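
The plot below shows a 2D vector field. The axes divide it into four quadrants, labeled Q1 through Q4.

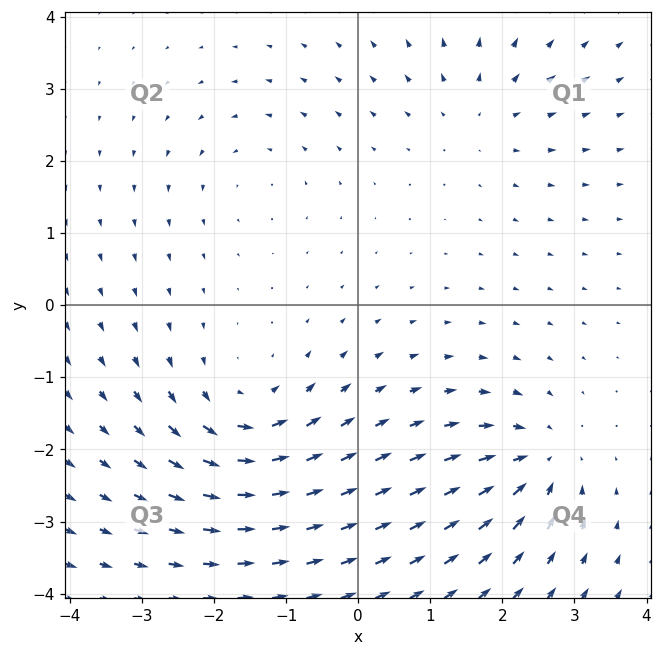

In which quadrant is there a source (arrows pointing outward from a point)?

The source sits at approximately (1.7, 2.6), which lies in quadrant Q1. The divergence there is about +3, positive as expected for a source.

Q1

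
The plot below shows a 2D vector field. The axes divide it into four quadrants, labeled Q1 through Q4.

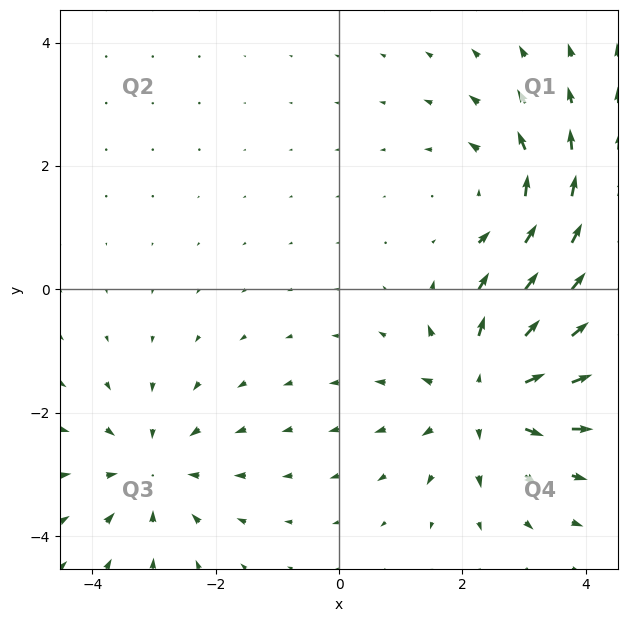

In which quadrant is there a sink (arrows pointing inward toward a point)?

The sink sits at approximately (-3.0, -2.9), which lies in quadrant Q3. The divergence there is about -3, negative as expected for a sink.

Q3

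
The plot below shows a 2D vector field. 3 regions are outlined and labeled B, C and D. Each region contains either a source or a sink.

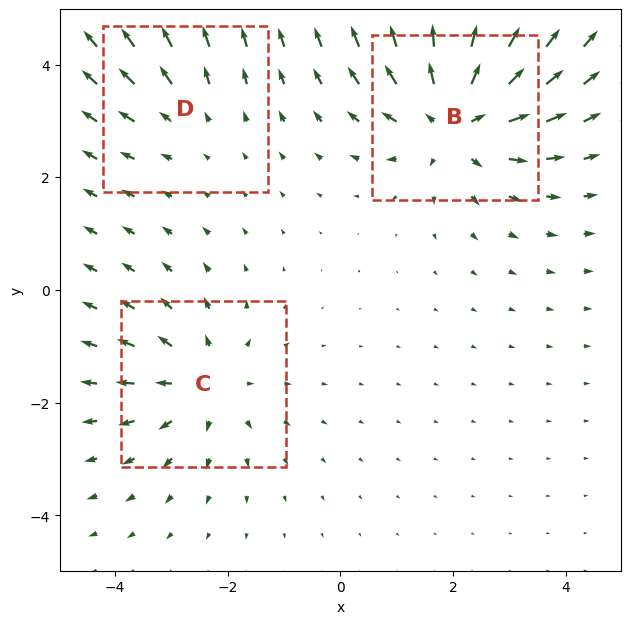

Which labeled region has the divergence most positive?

B

Divergence at each region's feature centre — B: about +5, C: about +3, D: about +2. Region B is most positive.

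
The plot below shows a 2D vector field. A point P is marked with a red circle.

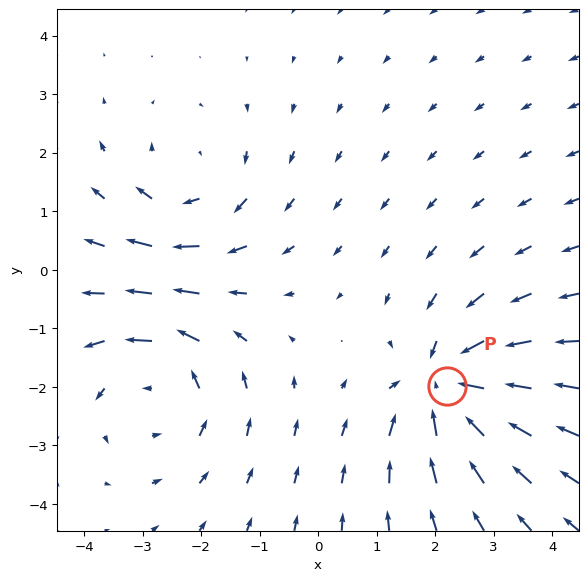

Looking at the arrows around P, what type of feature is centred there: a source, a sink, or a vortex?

sink

At P (2.2, -2.0) the arrows converge inward. Divergence about -6, curl ≈0 — negative divergence with near-zero curl is a sink.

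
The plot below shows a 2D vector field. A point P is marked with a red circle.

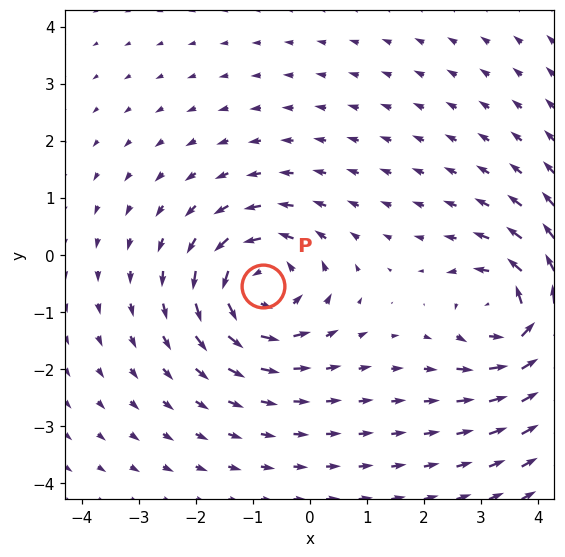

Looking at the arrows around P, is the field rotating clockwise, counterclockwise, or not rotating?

Near P at (-0.8, -0.5) the arrows circulate counterclockwise. The curl (z-component) there is about +5; positive curl means counterclockwise rotation.

counterclockwise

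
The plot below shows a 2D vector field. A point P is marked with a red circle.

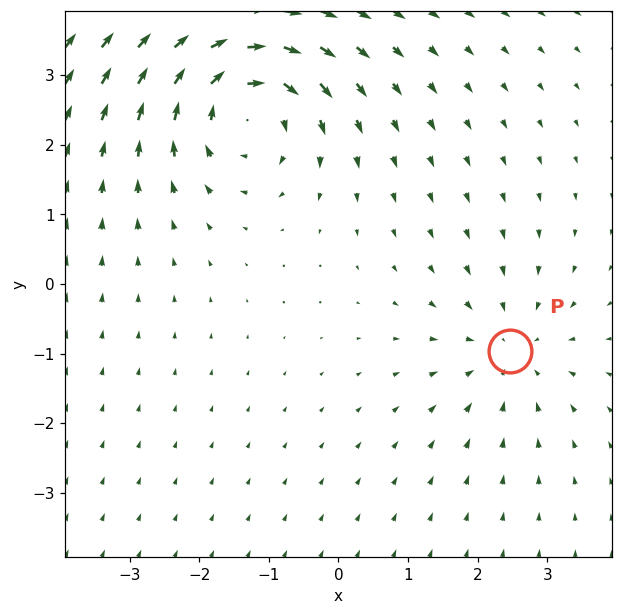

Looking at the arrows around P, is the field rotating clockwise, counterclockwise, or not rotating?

Near P at (2.5, -1.0) the arrows show no circulation. The curl there is ≈0.

not rotating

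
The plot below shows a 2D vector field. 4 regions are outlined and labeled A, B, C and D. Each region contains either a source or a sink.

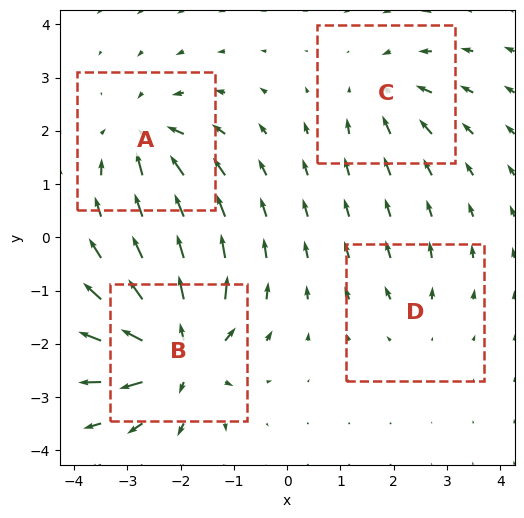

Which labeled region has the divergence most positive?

B

Divergence at each region's feature centre — A: about -6, B: about +9, C: about -4, D: about +2. Region B is most positive.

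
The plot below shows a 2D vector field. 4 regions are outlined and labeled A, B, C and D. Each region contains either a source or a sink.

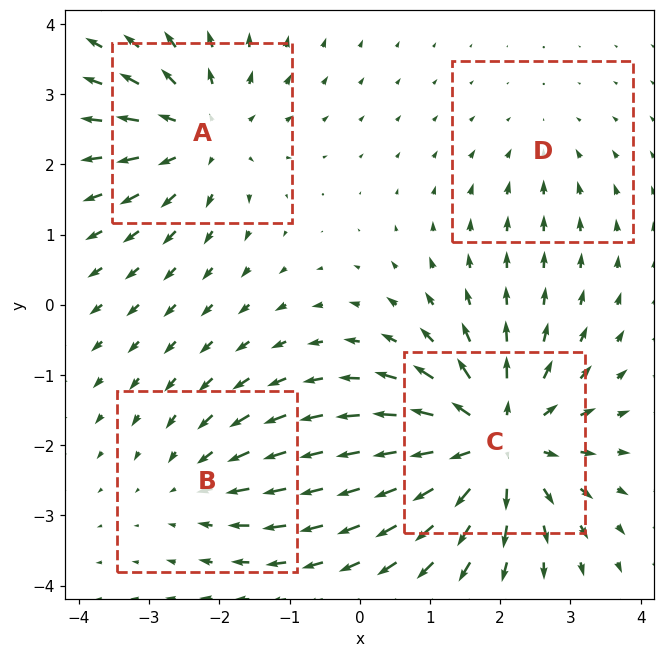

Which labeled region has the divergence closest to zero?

D

Divergence at each region's feature centre — A: about +5, B: about -3, C: about +7, D: about -2. Region D is closest to zero.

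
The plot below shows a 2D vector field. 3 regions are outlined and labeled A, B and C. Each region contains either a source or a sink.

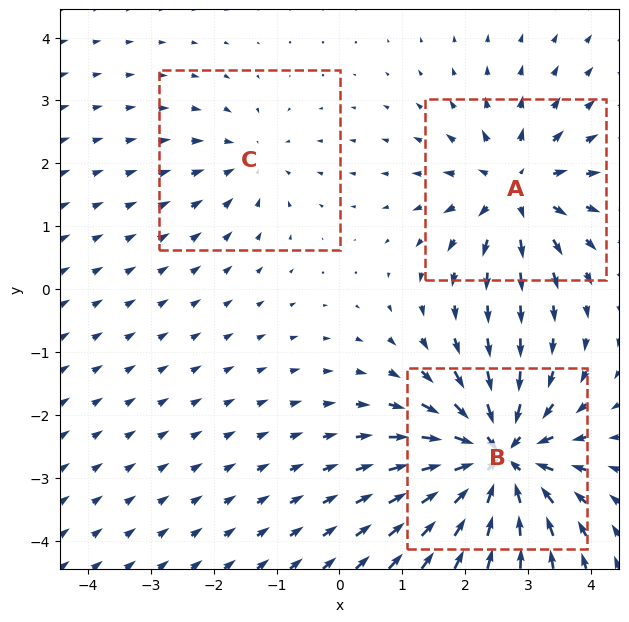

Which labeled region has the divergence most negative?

Divergence at each region's feature centre — A: about +4, B: about -6, C: about -2. Region B is most negative.

B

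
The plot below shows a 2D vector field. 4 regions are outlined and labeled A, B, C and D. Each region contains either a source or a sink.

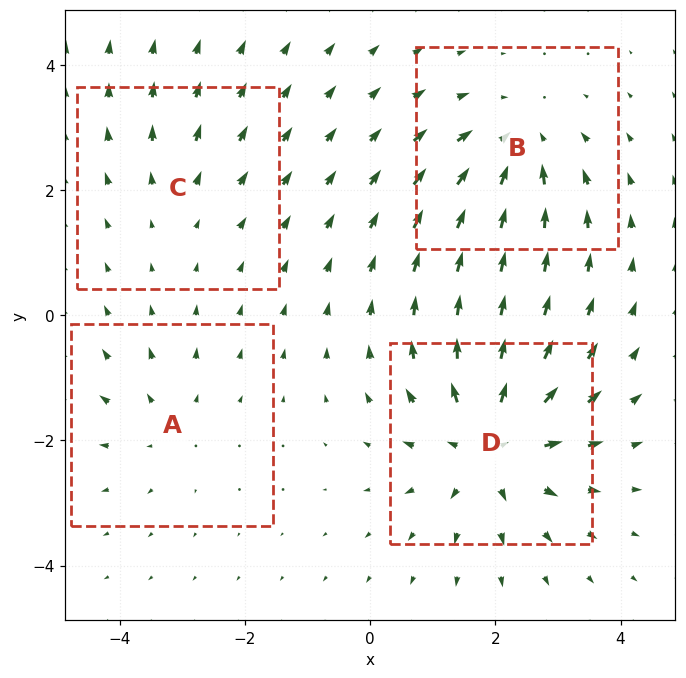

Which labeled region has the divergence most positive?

Divergence at each region's feature centre — A: about +3, B: about -5, C: about +2, D: about +7. Region D is most positive.

D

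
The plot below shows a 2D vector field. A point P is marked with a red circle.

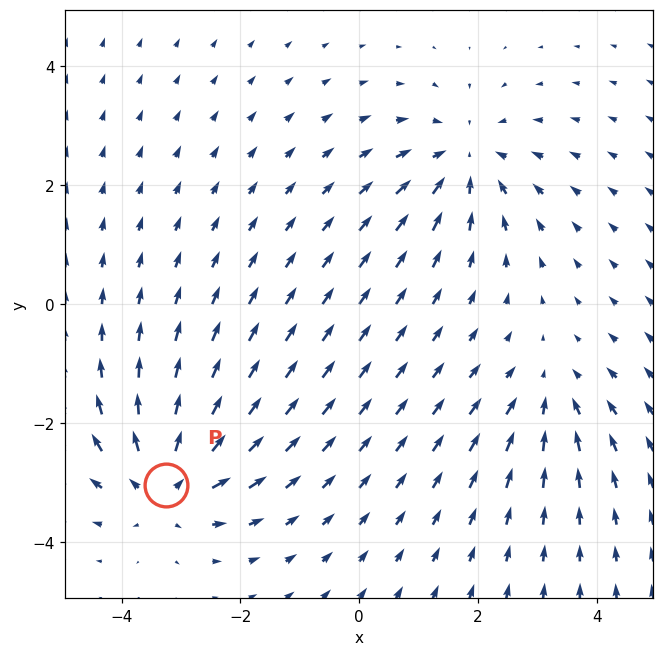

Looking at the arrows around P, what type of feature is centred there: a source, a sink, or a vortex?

At P (-3.3, -3.0) the arrows spread outward. Divergence about +6, curl ≈0 — positive divergence with near-zero curl is a source.

source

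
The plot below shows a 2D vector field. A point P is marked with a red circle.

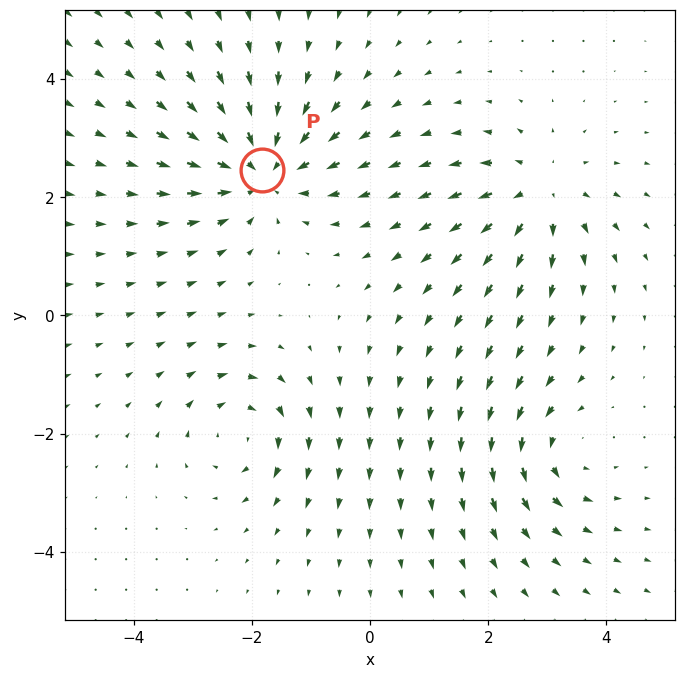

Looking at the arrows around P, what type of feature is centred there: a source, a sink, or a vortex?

sink

At P (-1.8, 2.5) the arrows converge inward. Divergence about -4, curl ≈0 — negative divergence with near-zero curl is a sink.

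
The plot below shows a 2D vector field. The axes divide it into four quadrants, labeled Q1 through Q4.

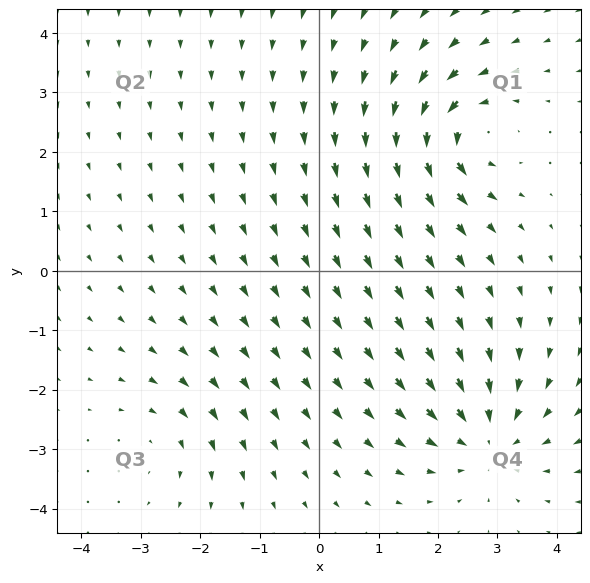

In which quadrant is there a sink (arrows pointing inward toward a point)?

Q4

The sink sits at approximately (2.8, -2.8), which lies in quadrant Q4. The divergence there is about -5, negative as expected for a sink.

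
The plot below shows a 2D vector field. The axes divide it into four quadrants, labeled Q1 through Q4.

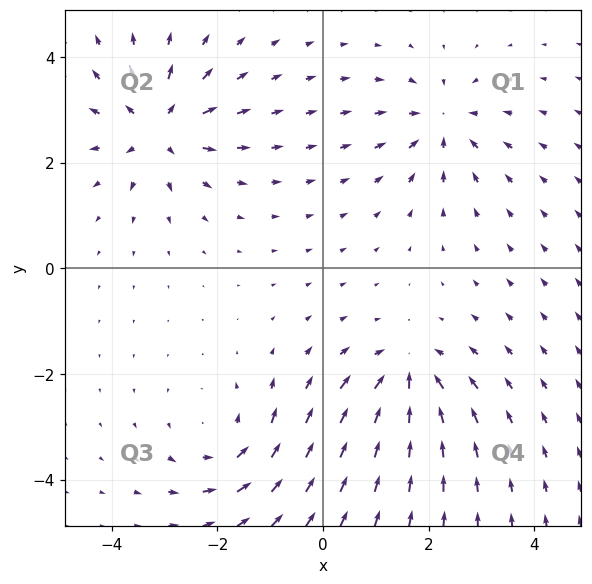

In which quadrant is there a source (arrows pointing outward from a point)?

Q2

The source sits at approximately (-3.1, 2.7), which lies in quadrant Q2. The divergence there is about +6, positive as expected for a source.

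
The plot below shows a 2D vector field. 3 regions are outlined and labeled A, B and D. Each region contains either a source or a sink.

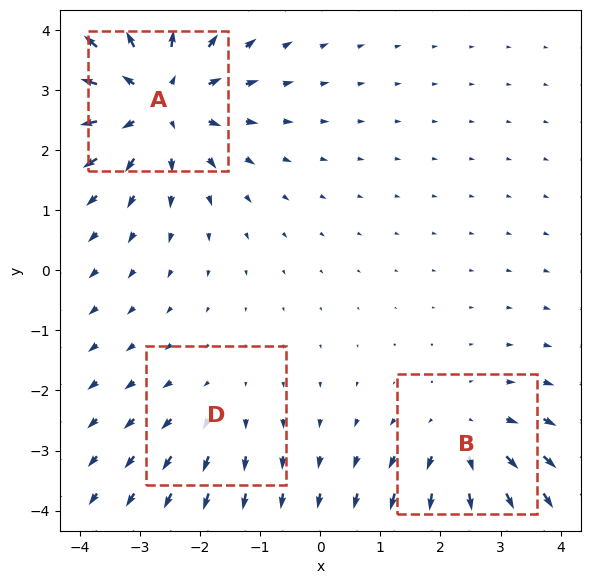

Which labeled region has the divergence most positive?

Divergence at each region's feature centre — A: about +4, B: about +3, D: about +2. Region A is most positive.

A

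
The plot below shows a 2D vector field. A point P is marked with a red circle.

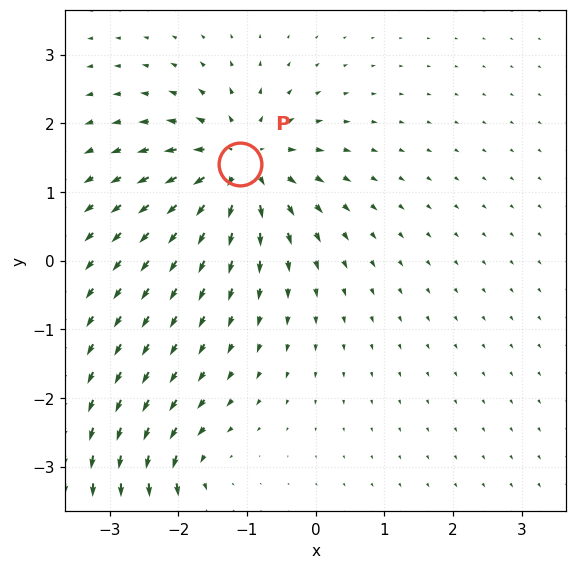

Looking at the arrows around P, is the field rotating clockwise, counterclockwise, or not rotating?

Near P at (-1.1, 1.4) the arrows show no circulation. The curl there is ≈0.

not rotating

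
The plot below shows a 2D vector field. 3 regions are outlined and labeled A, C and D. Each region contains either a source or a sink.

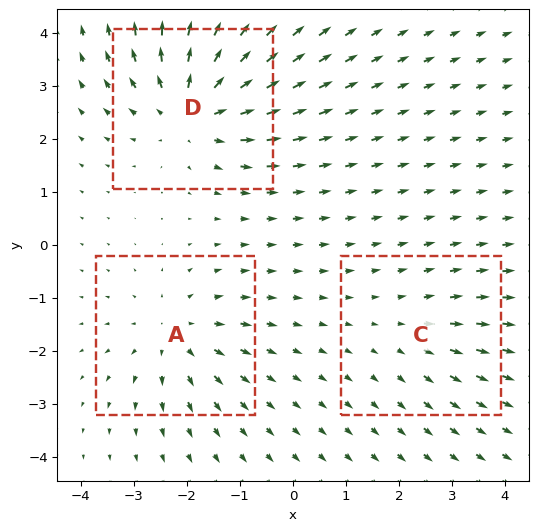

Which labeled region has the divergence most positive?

D

Divergence at each region's feature centre — A: about +3, C: about +2, D: about +5. Region D is most positive.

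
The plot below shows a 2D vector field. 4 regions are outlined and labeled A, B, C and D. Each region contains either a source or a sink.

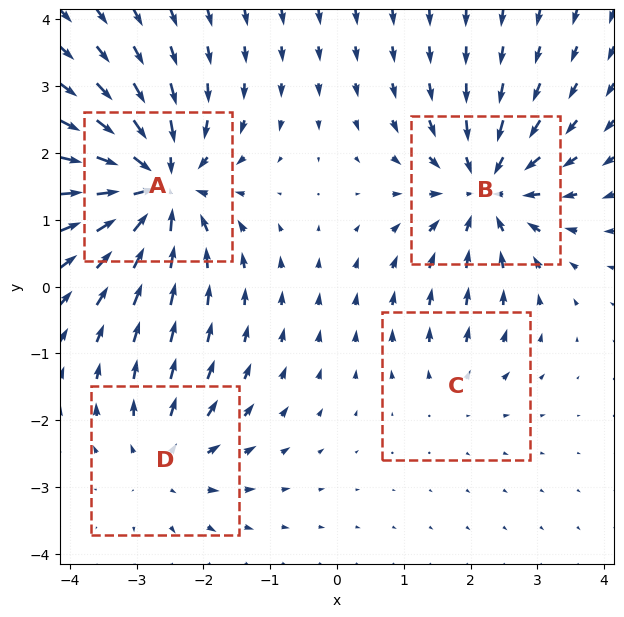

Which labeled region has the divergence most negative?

Divergence at each region's feature centre — A: about -7, B: about -6, C: about +2, D: about +4. Region A is most negative.

A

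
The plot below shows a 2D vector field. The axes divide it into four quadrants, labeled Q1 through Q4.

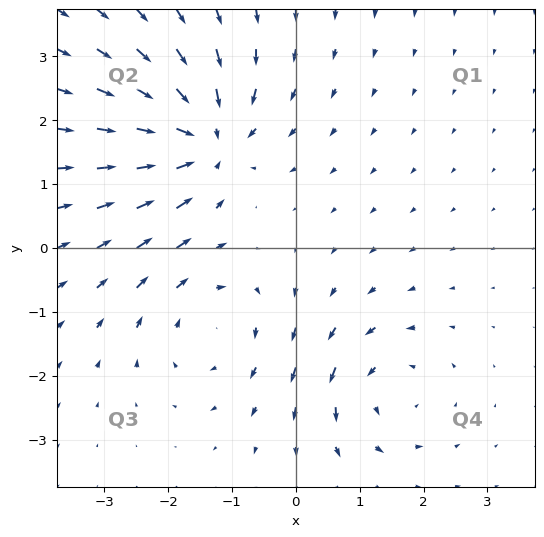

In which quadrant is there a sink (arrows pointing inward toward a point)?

The sink sits at approximately (-1.4, 1.7), which lies in quadrant Q2. The divergence there is about -5, negative as expected for a sink.

Q2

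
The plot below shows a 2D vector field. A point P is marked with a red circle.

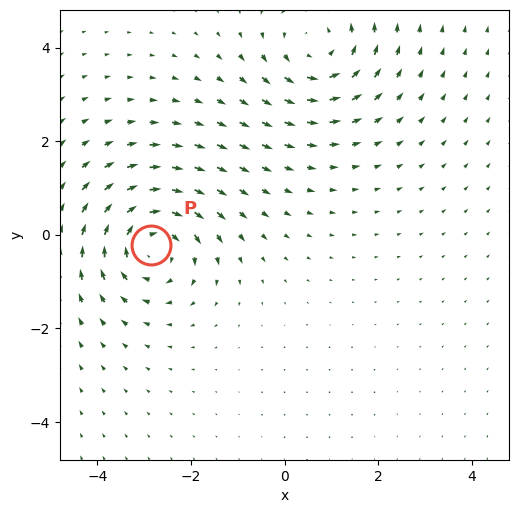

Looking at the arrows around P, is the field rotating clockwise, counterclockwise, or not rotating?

clockwise

Near P at (-2.8, -0.2) the arrows circulate clockwise. The curl (z-component) there is about -5; negative curl means clockwise rotation.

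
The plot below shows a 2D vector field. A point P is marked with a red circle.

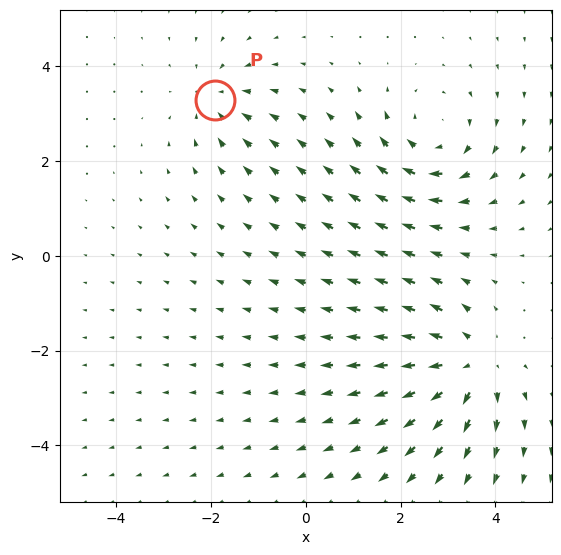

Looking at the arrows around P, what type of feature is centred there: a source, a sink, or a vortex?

sink

At P (-1.9, 3.3) the arrows converge inward. Divergence about -3, curl ≈0 — negative divergence with near-zero curl is a sink.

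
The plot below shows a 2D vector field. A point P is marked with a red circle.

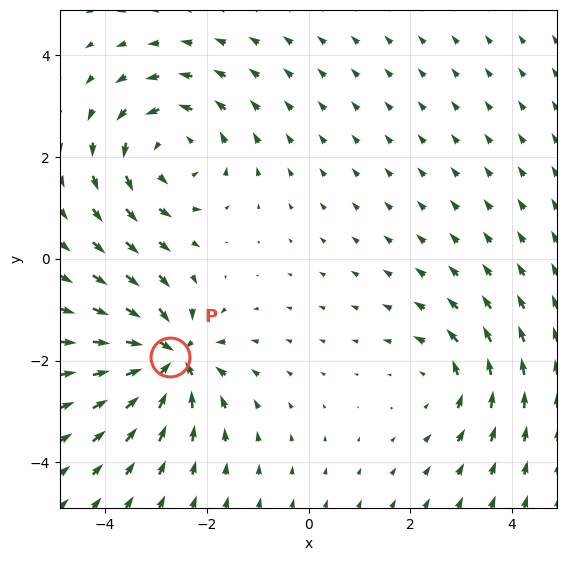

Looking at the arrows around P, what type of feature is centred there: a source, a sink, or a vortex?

At P (-2.7, -1.9) the arrows converge inward. Divergence about -7, curl ≈0 — negative divergence with near-zero curl is a sink.

sink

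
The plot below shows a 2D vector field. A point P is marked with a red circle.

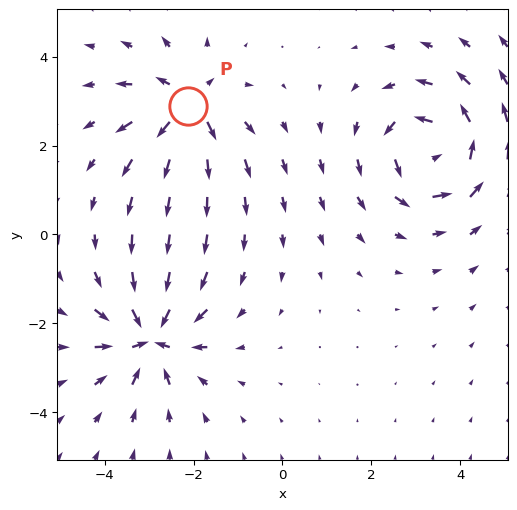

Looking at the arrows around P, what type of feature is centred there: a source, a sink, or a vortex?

At P (-2.1, 2.9) the arrows spread outward. Divergence about +5, curl ≈0 — positive divergence with near-zero curl is a source.

source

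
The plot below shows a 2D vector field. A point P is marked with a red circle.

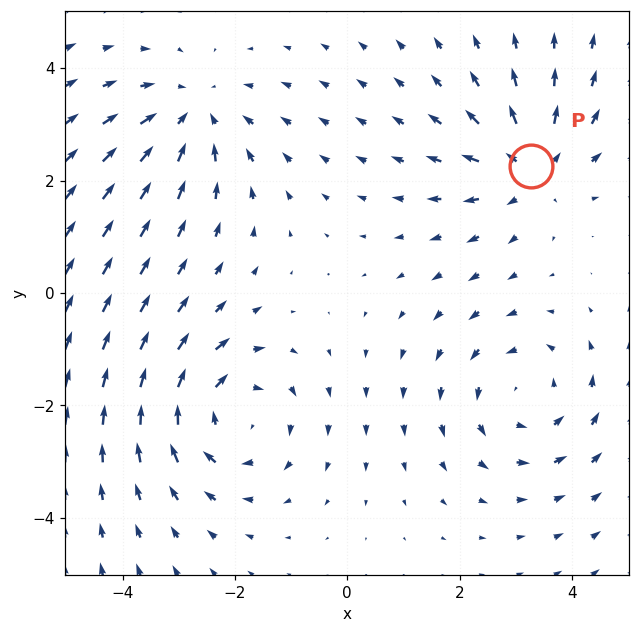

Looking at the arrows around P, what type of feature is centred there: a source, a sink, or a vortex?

At P (3.3, 2.3) the arrows spread outward. Divergence about +4, curl ≈0 — positive divergence with near-zero curl is a source.

source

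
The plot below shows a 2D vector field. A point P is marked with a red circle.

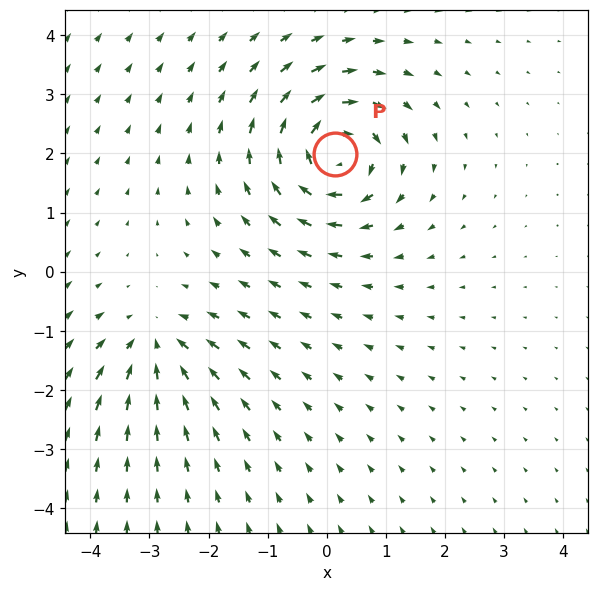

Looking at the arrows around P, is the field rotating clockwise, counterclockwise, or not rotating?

clockwise

Near P at (0.1, 2.0) the arrows circulate clockwise. The curl (z-component) there is about -6; negative curl means clockwise rotation.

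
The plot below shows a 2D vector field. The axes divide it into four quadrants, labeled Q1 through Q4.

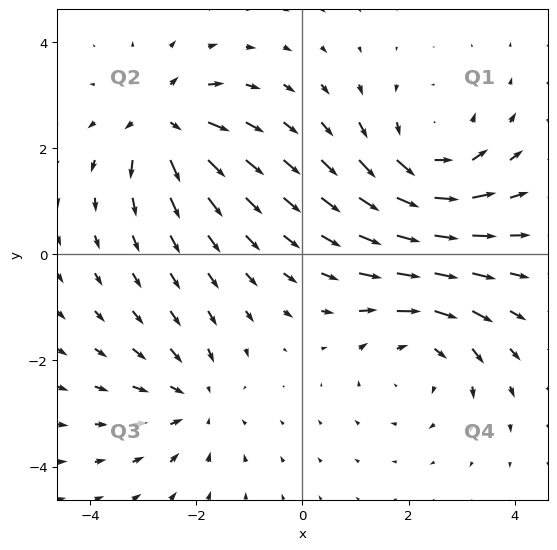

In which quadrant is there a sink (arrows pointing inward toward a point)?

Q3

The sink sits at approximately (-2.0, -2.8), which lies in quadrant Q3. The divergence there is about -3, negative as expected for a sink.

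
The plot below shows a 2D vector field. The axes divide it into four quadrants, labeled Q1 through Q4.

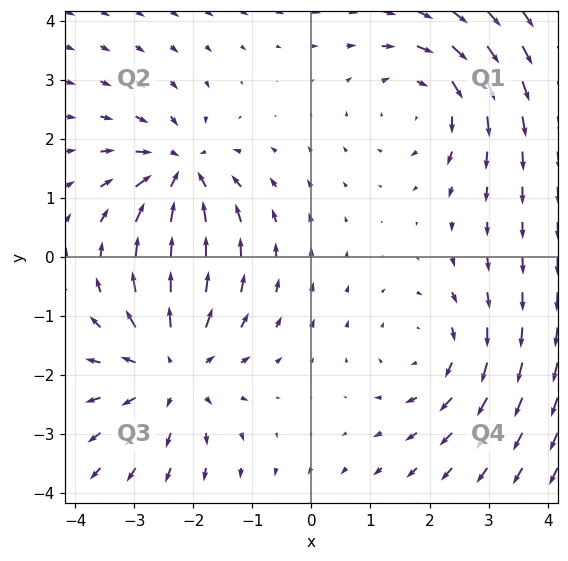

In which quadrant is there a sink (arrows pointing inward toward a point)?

The sink sits at approximately (-2.2, 1.4), which lies in quadrant Q2. The divergence there is about -4, negative as expected for a sink.

Q2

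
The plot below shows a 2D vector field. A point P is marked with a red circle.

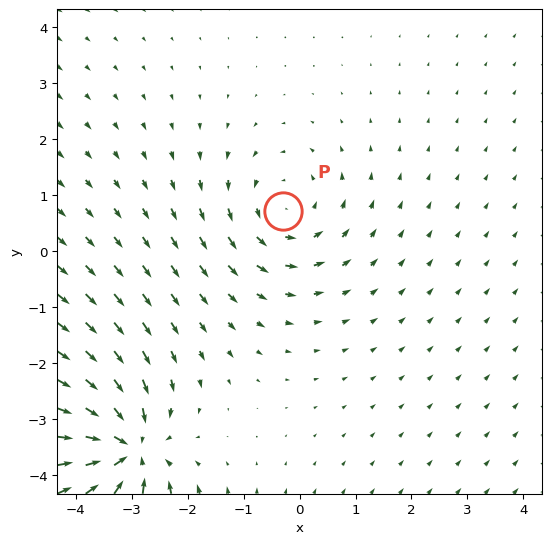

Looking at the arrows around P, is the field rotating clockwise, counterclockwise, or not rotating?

Near P at (-0.3, 0.7) the arrows circulate counterclockwise. The curl (z-component) there is about +2; positive curl means counterclockwise rotation.

counterclockwise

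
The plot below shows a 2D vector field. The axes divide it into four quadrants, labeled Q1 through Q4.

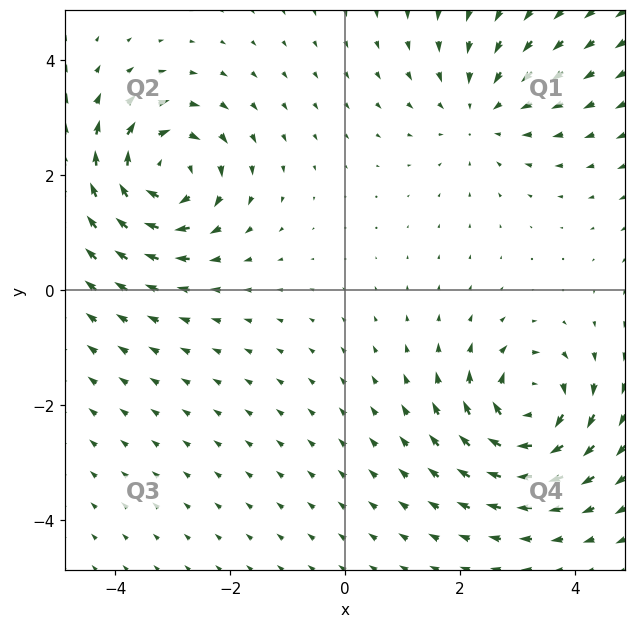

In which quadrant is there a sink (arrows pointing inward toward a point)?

Q1

The sink sits at approximately (2.4, 3.1), which lies in quadrant Q1. The divergence there is about -2, negative as expected for a sink.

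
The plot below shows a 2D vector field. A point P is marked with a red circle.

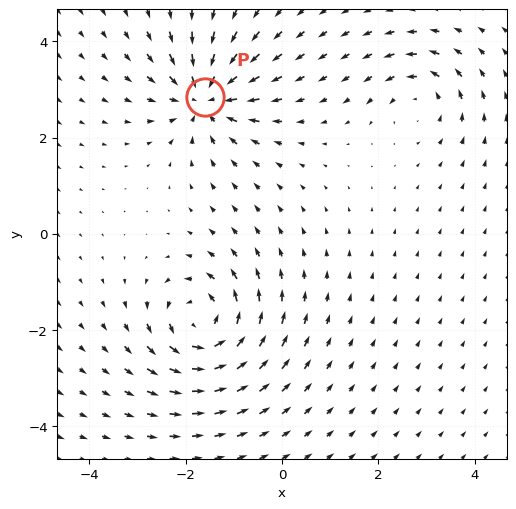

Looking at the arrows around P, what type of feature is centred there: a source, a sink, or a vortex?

At P (-1.6, 2.8) the arrows converge inward. Divergence about -6, curl ≈0 — negative divergence with near-zero curl is a sink.

sink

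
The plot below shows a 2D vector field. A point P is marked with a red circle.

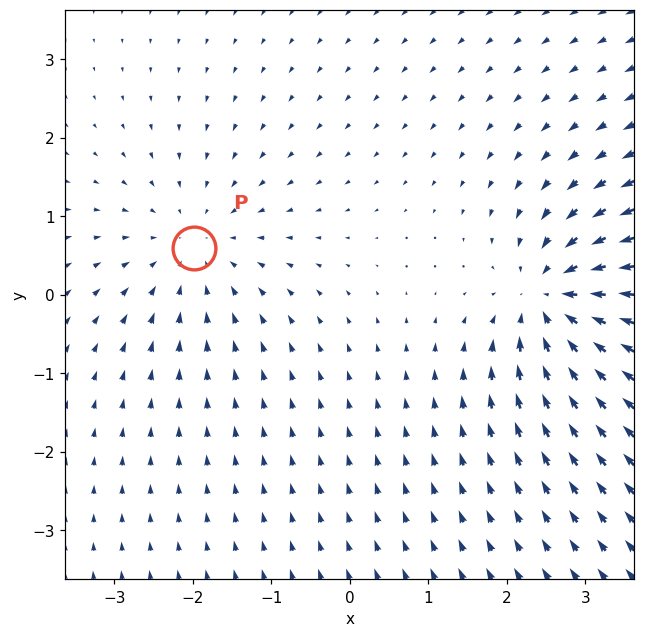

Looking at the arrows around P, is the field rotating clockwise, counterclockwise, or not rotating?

not rotating

Near P at (-2.0, 0.6) the arrows show no circulation. The curl there is ≈0.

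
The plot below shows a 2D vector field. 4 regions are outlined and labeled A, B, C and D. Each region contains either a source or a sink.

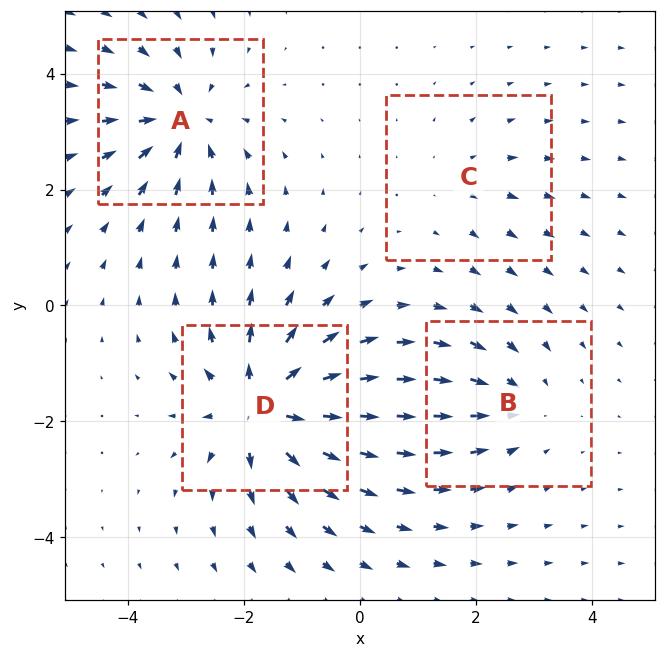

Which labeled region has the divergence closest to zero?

C

Divergence at each region's feature centre — A: about -6, B: about -4, C: about +2, D: about +7. Region C is closest to zero.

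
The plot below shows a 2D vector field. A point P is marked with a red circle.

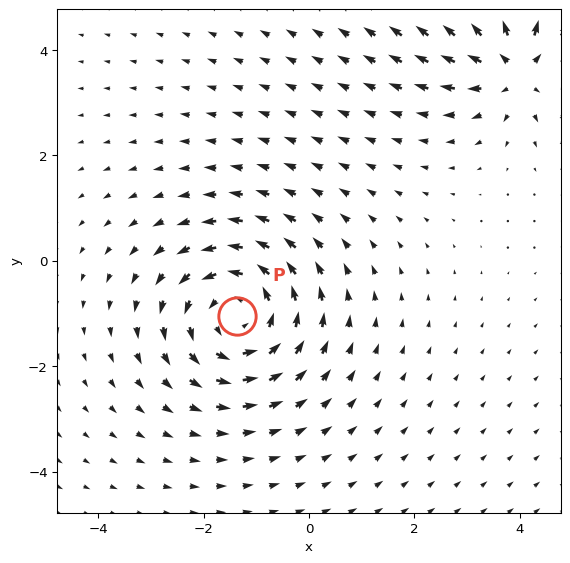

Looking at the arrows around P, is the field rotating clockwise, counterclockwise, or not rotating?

Near P at (-1.4, -1.0) the arrows circulate counterclockwise. The curl (z-component) there is about +4; positive curl means counterclockwise rotation.

counterclockwise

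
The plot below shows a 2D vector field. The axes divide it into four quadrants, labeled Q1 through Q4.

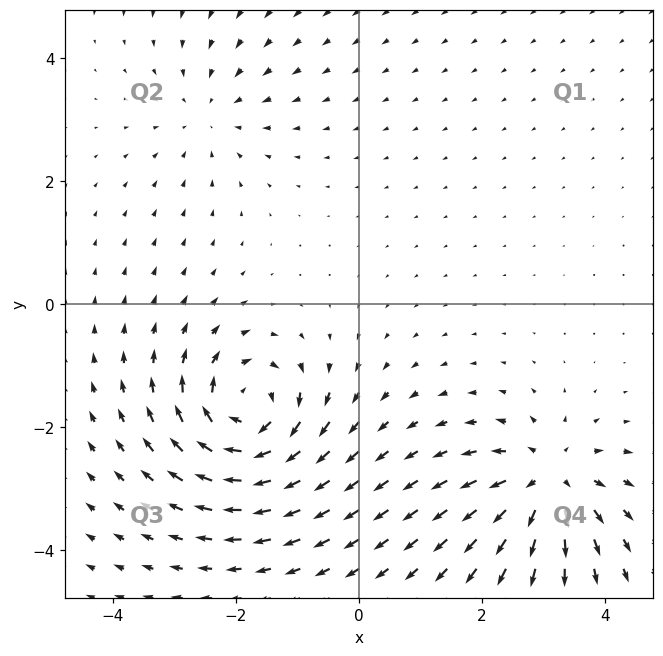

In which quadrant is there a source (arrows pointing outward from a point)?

The source sits at approximately (3.1, -2.9), which lies in quadrant Q4. The divergence there is about +5, positive as expected for a source.

Q4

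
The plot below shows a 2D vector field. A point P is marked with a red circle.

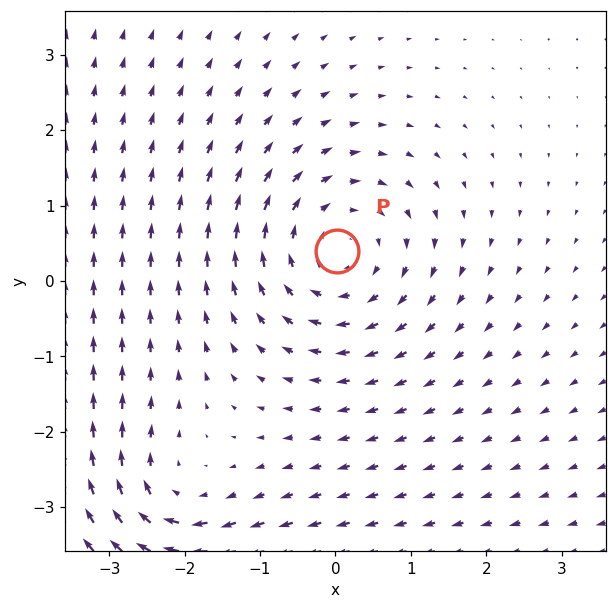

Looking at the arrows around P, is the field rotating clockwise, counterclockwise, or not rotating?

Near P at (0.0, 0.4) the arrows circulate clockwise. The curl (z-component) there is about -4; negative curl means clockwise rotation.

clockwise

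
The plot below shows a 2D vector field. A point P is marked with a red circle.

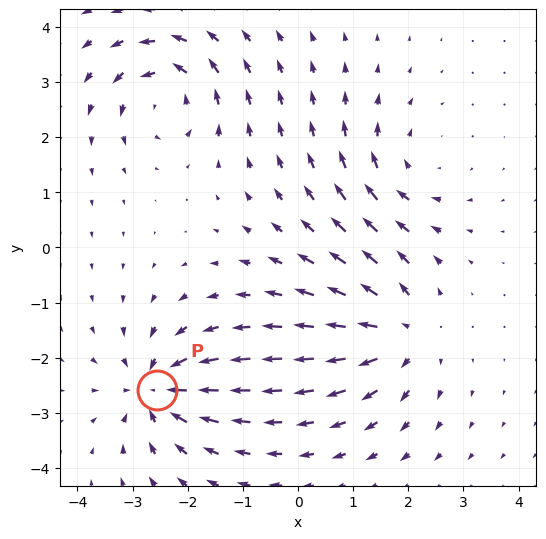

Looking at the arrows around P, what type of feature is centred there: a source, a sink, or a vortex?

At P (-2.6, -2.6) the arrows converge inward. Divergence about -5, curl ≈0 — negative divergence with near-zero curl is a sink.

sink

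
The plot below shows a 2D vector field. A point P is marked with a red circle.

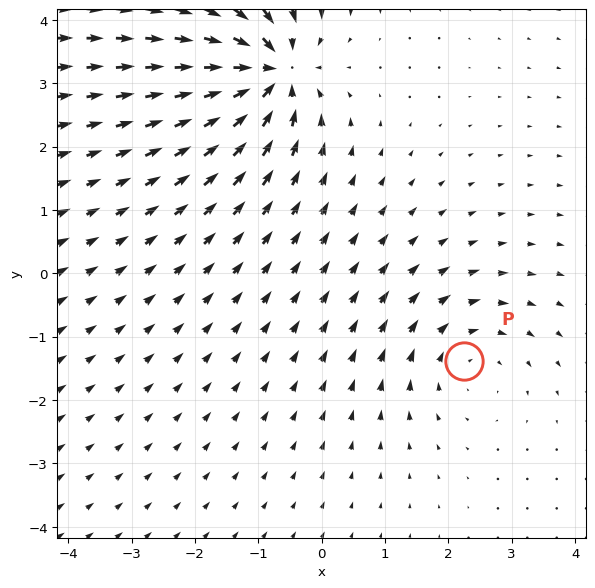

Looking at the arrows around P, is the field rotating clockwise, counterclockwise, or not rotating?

clockwise

Near P at (2.3, -1.4) the arrows circulate clockwise. The curl (z-component) there is about -3; negative curl means clockwise rotation.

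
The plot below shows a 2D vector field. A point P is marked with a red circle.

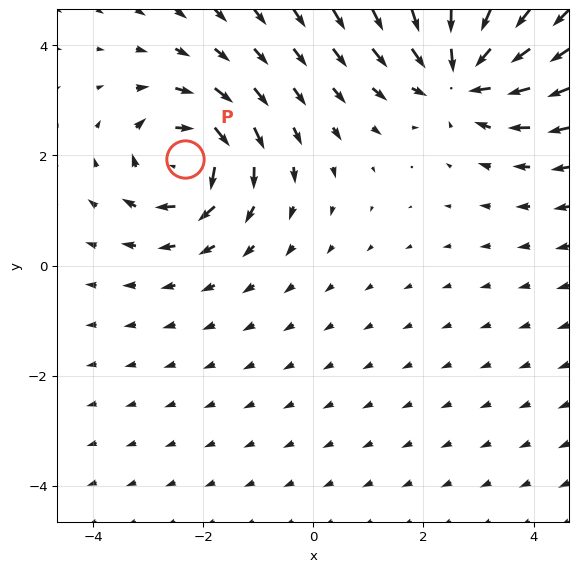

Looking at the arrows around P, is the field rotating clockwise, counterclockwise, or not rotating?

Near P at (-2.3, 1.9) the arrows circulate clockwise. The curl (z-component) there is about -4; negative curl means clockwise rotation.

clockwise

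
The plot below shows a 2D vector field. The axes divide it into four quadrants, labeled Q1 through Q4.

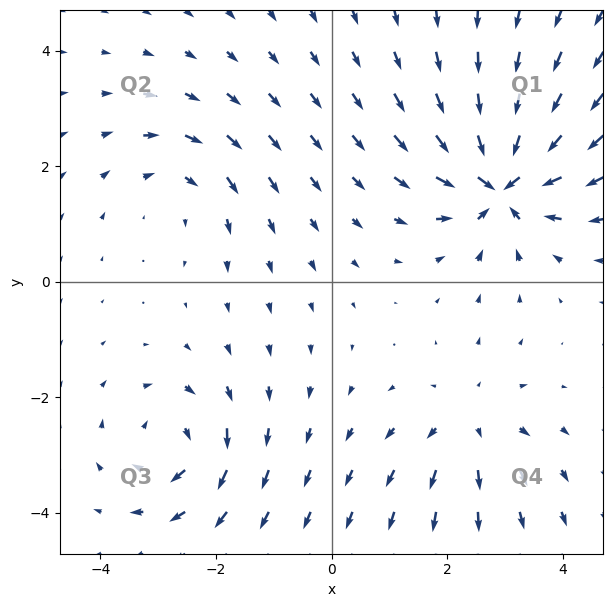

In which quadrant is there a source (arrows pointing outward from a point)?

The source sits at approximately (2.4, -2.4), which lies in quadrant Q4. The divergence there is about +3, positive as expected for a source.

Q4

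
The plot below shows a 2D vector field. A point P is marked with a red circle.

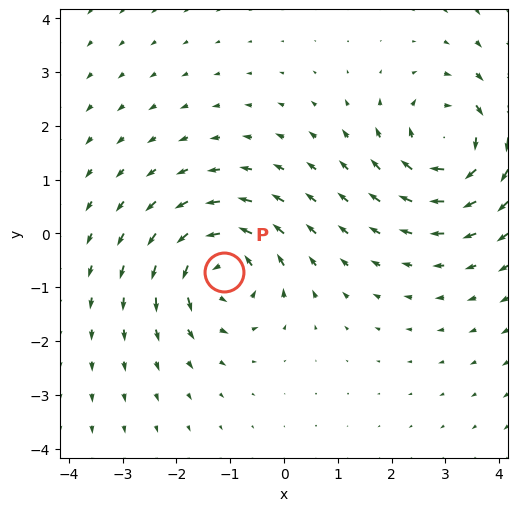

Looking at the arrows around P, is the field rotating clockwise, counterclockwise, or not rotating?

counterclockwise

Near P at (-1.1, -0.7) the arrows circulate counterclockwise. The curl (z-component) there is about +4; positive curl means counterclockwise rotation.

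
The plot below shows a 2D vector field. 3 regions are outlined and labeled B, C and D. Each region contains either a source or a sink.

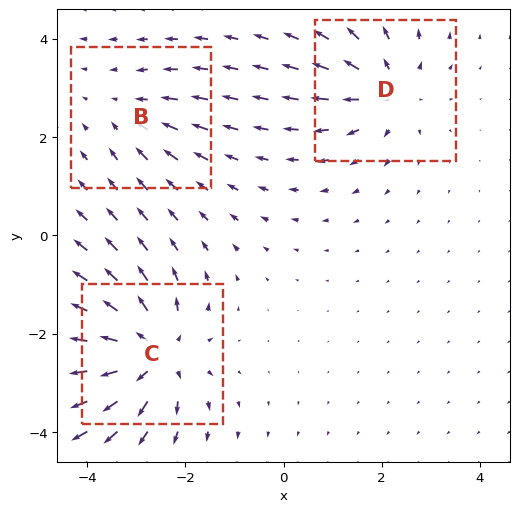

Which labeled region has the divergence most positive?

C

Divergence at each region's feature centre — B: about -2, C: about +5, D: about +4. Region C is most positive.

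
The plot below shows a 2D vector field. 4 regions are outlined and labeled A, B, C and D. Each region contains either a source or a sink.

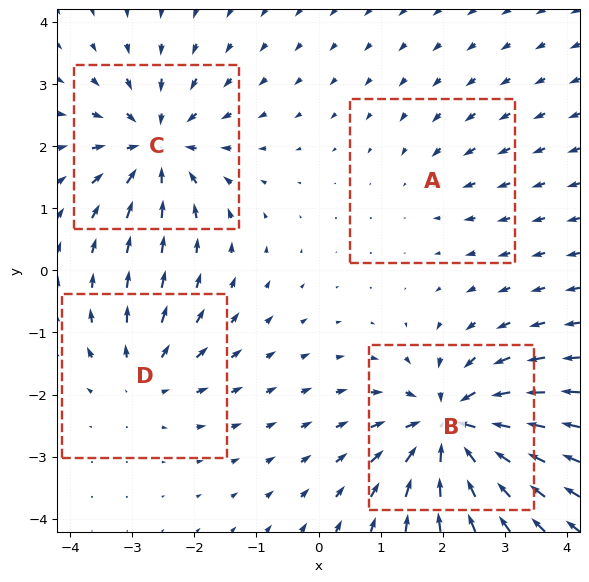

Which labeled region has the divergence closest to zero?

A

Divergence at each region's feature centre — A: about -2, B: about -8, C: about -6, D: about +4. Region A is closest to zero.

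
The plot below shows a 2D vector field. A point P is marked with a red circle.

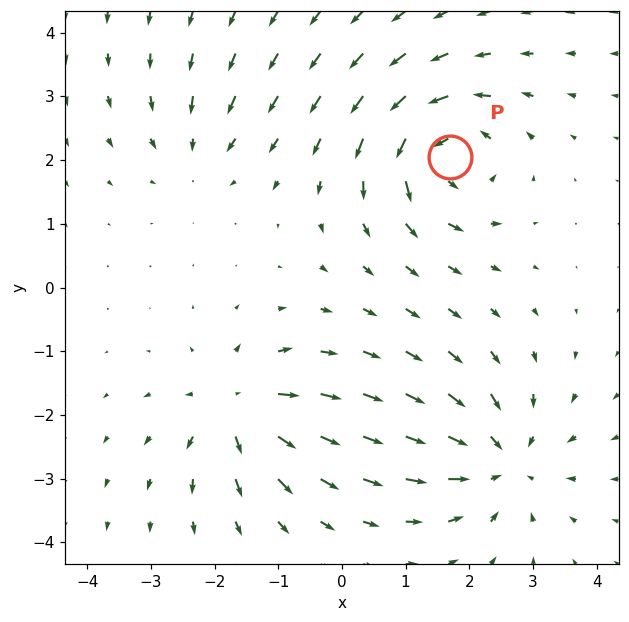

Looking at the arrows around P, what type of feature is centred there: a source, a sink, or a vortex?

At P (1.7, 2.0) the arrows circulate counterclockwise. Divergence ≈0, curl about +6 — near-zero divergence with nonzero curl is a vortex.

vortex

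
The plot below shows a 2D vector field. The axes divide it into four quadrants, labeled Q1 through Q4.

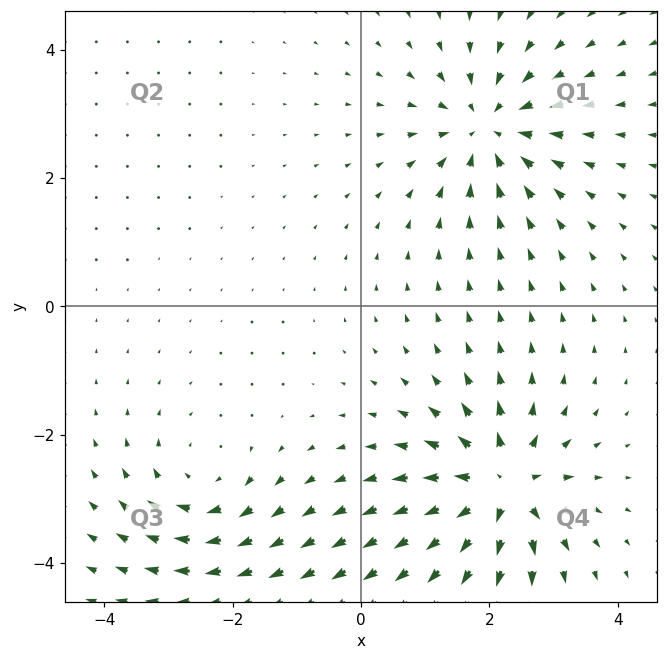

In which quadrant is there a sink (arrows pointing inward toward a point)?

Q1

The sink sits at approximately (2.0, 2.8), which lies in quadrant Q1. The divergence there is about -5, negative as expected for a sink.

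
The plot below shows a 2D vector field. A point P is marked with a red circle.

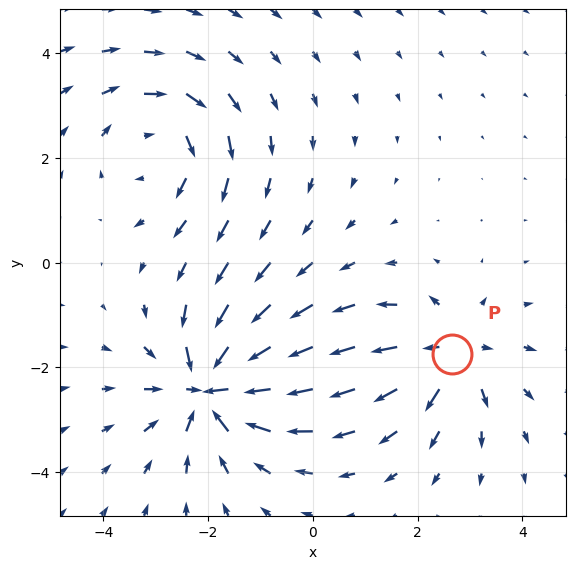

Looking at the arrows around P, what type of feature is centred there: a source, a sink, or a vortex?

At P (2.7, -1.7) the arrows spread outward. Divergence about +3, curl ≈0 — positive divergence with near-zero curl is a source.

source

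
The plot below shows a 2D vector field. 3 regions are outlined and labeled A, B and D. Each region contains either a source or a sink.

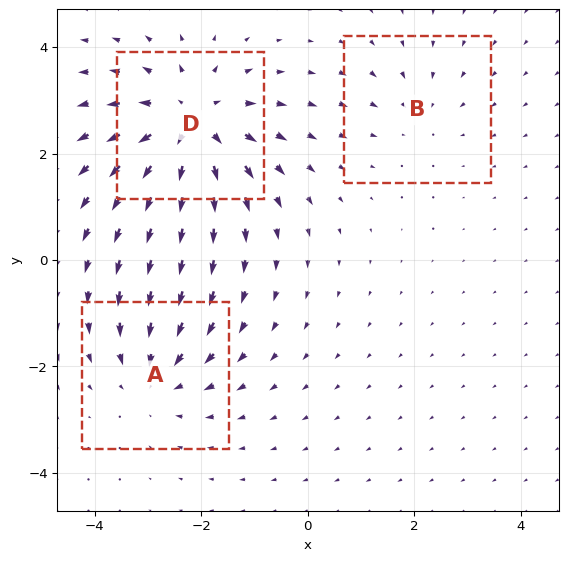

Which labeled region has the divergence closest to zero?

B

Divergence at each region's feature centre — A: about -3, B: about -2, D: about +4. Region B is closest to zero.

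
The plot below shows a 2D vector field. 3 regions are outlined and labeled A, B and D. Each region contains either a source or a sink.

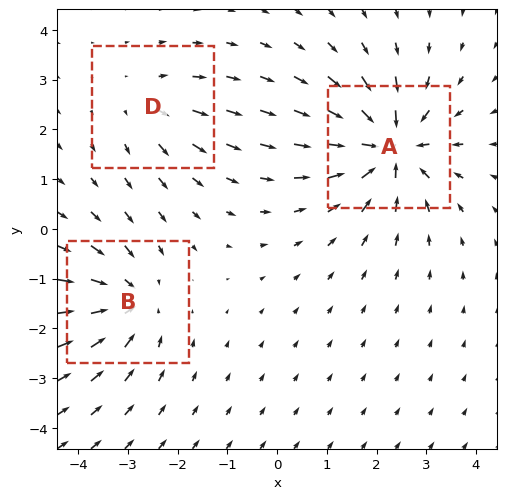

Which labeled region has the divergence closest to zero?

Divergence at each region's feature centre — A: about -6, B: about -4, D: about +2. Region D is closest to zero.

D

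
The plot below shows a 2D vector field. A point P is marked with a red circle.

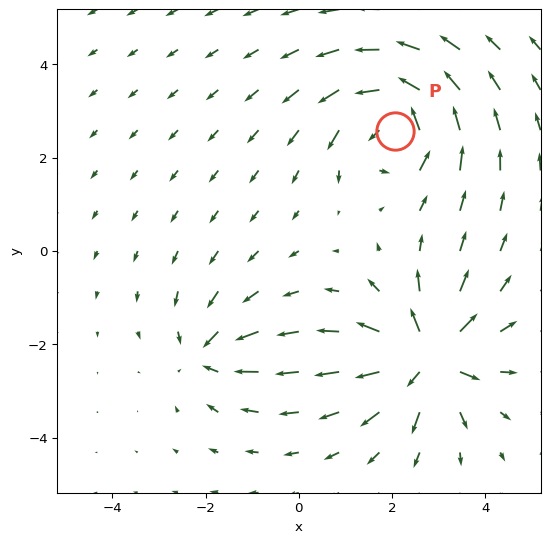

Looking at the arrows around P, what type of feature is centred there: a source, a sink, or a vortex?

vortex

At P (2.1, 2.6) the arrows circulate counterclockwise. Divergence ≈0, curl about +6 — near-zero divergence with nonzero curl is a vortex.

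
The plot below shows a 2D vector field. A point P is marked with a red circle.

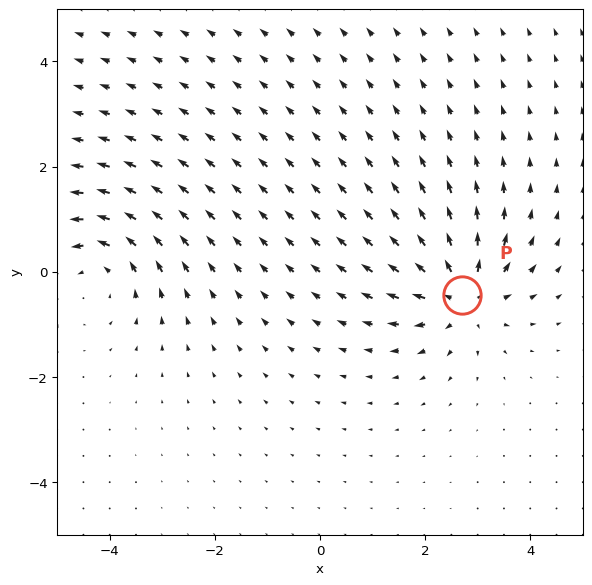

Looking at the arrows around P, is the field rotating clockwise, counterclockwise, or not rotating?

Near P at (2.7, -0.4) the arrows show no circulation. The curl there is ≈0.

not rotating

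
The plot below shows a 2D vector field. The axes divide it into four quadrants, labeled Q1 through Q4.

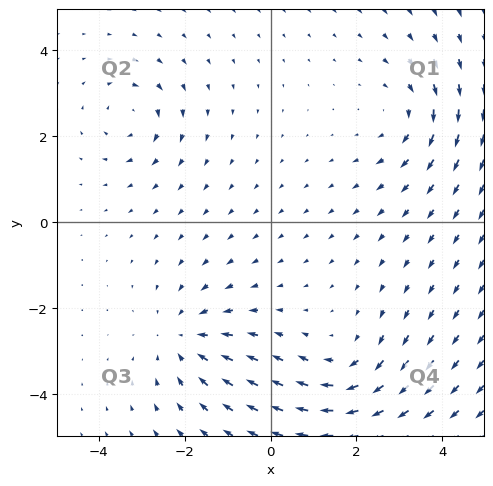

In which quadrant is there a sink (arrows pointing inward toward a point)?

The sink sits at approximately (-2.0, -2.7), which lies in quadrant Q3. The divergence there is about -3, negative as expected for a sink.

Q3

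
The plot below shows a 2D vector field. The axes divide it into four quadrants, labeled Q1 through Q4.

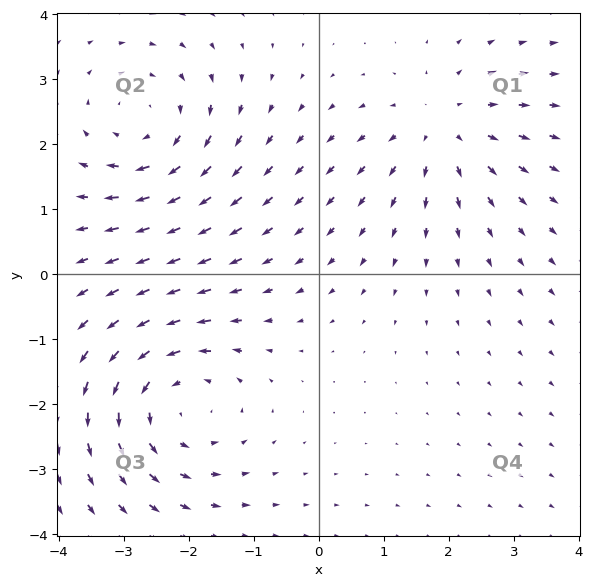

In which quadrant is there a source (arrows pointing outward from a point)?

Q1

The source sits at approximately (1.9, 2.2), which lies in quadrant Q1. The divergence there is about +3, positive as expected for a source.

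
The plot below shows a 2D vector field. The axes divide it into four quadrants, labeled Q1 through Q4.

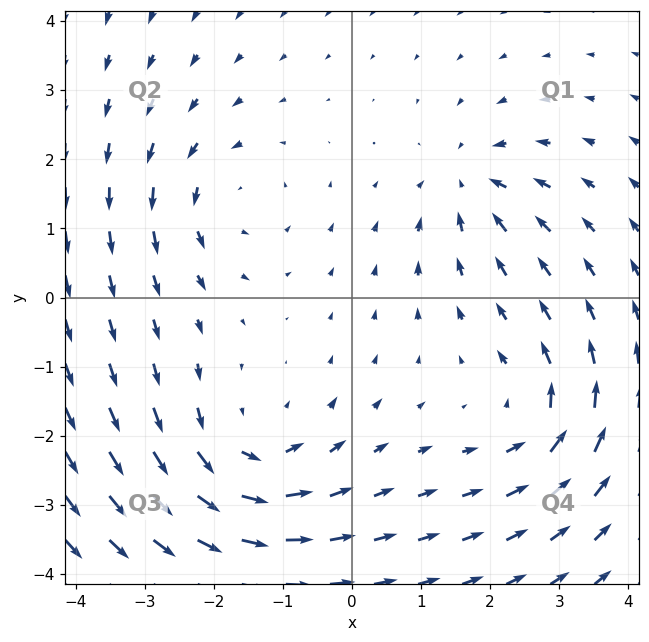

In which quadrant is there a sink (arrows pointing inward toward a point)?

Q1

The sink sits at approximately (1.7, 1.6), which lies in quadrant Q1. The divergence there is about -4, negative as expected for a sink.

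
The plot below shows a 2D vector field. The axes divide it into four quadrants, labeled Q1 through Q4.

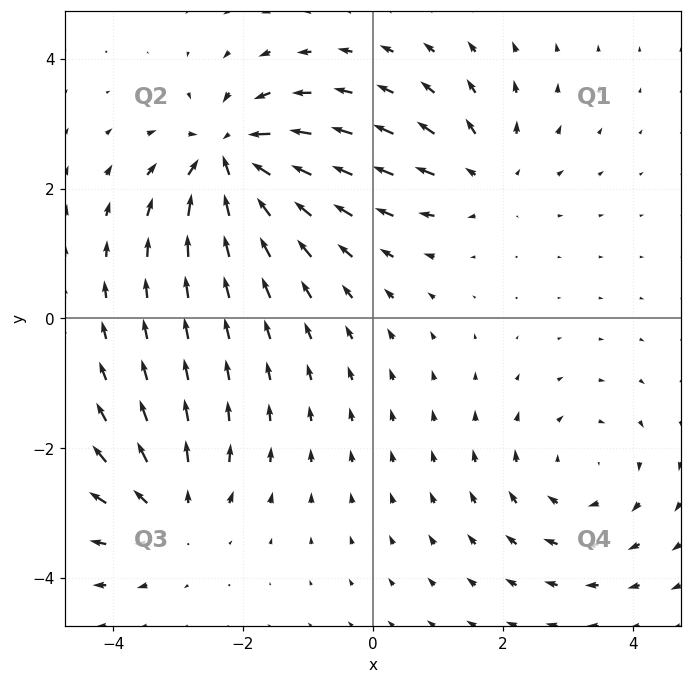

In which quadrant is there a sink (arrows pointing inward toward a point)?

Q2

The sink sits at approximately (-2.2, 2.5), which lies in quadrant Q2. The divergence there is about -6, negative as expected for a sink.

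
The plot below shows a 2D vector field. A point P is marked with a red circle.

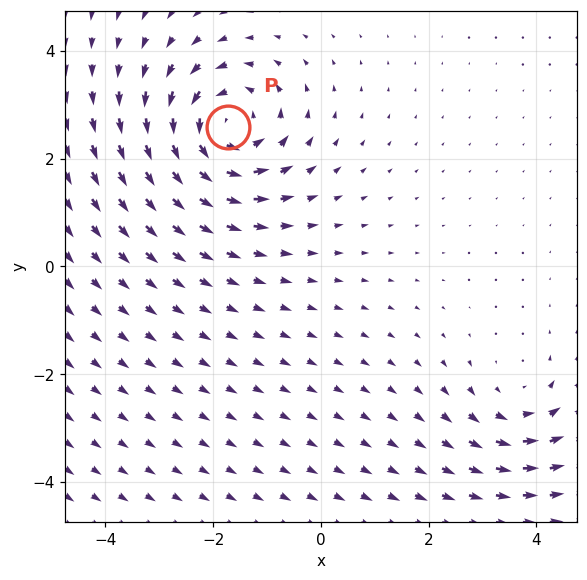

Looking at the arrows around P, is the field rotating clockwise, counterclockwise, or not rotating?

counterclockwise

Near P at (-1.7, 2.6) the arrows circulate counterclockwise. The curl (z-component) there is about +5; positive curl means counterclockwise rotation.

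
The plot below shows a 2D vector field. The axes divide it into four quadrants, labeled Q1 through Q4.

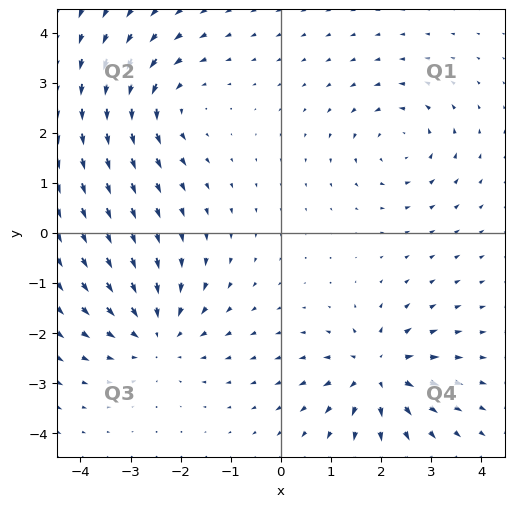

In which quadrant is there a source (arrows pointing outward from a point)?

Q4

The source sits at approximately (1.9, -2.8), which lies in quadrant Q4. The divergence there is about +5, positive as expected for a source.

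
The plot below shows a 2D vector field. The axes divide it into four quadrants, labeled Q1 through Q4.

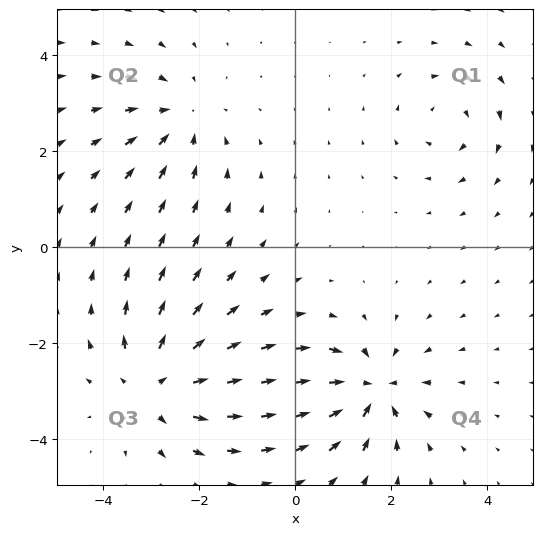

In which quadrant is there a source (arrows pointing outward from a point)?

The source sits at approximately (-2.9, -2.9), which lies in quadrant Q3. The divergence there is about +5, positive as expected for a source.

Q3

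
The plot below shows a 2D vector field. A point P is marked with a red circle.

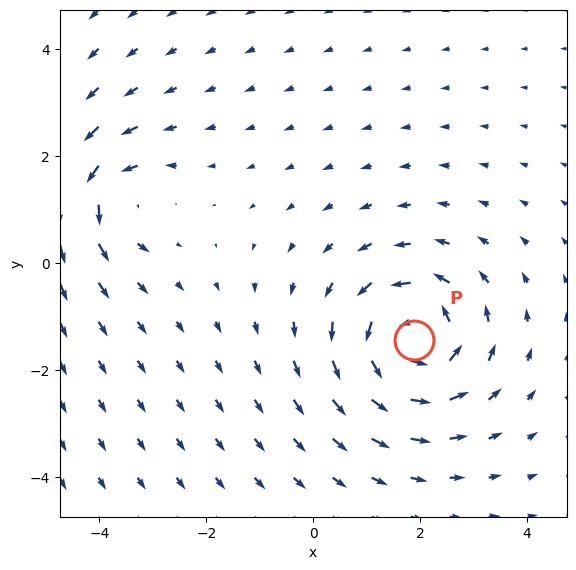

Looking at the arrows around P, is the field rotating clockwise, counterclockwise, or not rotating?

counterclockwise

Near P at (1.9, -1.4) the arrows circulate counterclockwise. The curl (z-component) there is about +5; positive curl means counterclockwise rotation.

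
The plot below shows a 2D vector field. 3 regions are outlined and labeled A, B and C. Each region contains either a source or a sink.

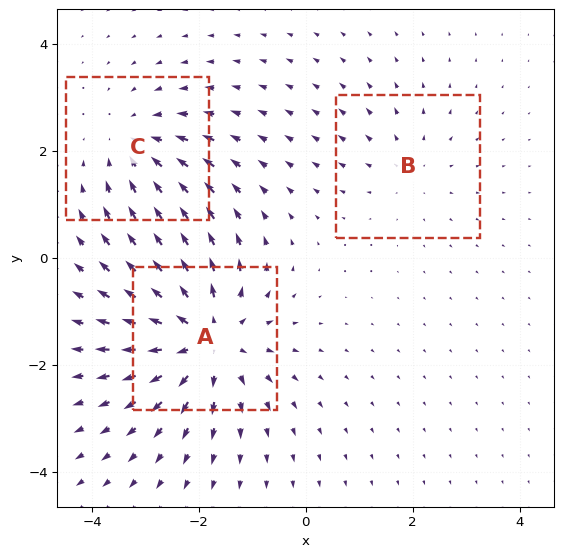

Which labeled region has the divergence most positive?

Divergence at each region's feature centre — A: about +5, B: about +2, C: about -3. Region A is most positive.

A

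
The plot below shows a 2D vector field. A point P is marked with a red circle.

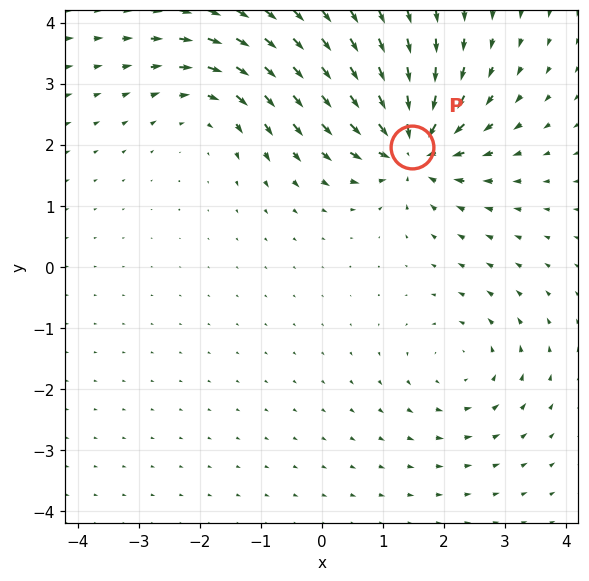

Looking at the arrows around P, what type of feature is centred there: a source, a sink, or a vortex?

At P (1.5, 2.0) the arrows converge inward. Divergence about -7, curl ≈0 — negative divergence with near-zero curl is a sink.

sink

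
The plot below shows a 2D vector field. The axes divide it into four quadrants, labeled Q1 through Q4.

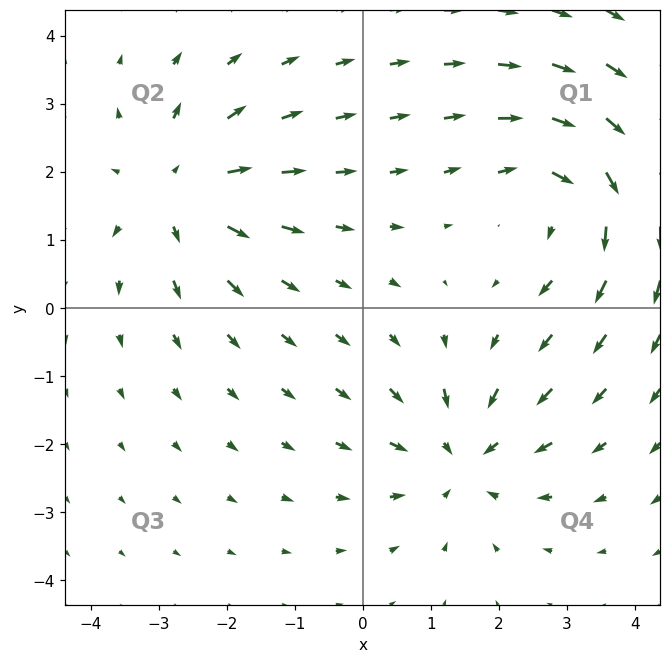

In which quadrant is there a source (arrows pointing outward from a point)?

The source sits at approximately (-2.7, 1.7), which lies in quadrant Q2. The divergence there is about +4, positive as expected for a source.

Q2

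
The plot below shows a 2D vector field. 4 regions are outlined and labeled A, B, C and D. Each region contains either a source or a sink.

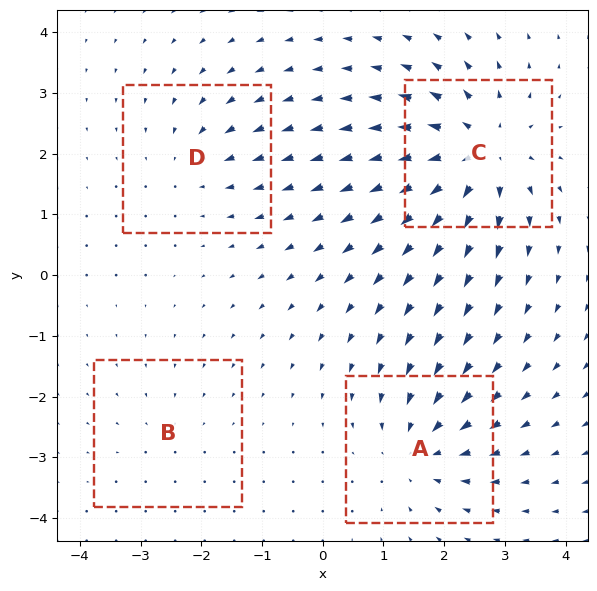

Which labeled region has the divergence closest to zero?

Divergence at each region's feature centre — A: about -5, B: about -2, C: about +7, D: about -3. Region B is closest to zero.

B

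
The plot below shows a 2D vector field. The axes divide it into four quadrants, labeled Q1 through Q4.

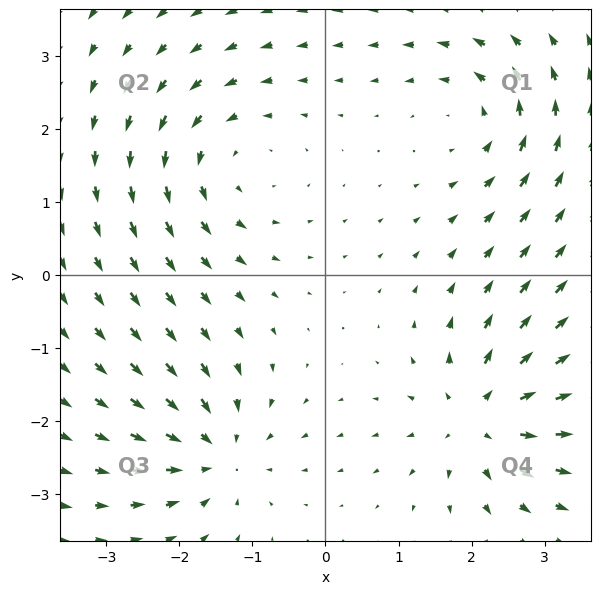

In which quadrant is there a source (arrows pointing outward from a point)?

The source sits at approximately (2.1, -1.9), which lies in quadrant Q4. The divergence there is about +6, positive as expected for a source.

Q4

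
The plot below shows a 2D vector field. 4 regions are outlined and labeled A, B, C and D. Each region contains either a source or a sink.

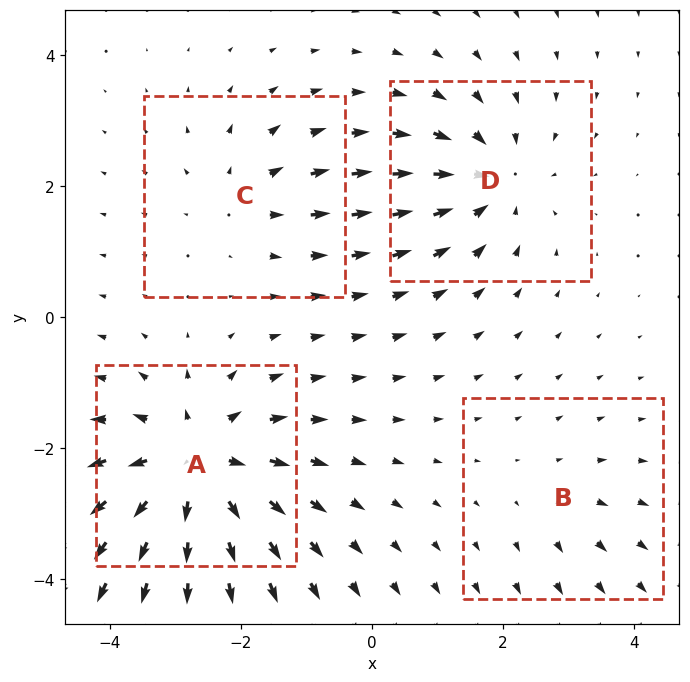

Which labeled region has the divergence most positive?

Divergence at each region's feature centre — A: about +7, B: about +2, C: about +3, D: about -5. Region A is most positive.

A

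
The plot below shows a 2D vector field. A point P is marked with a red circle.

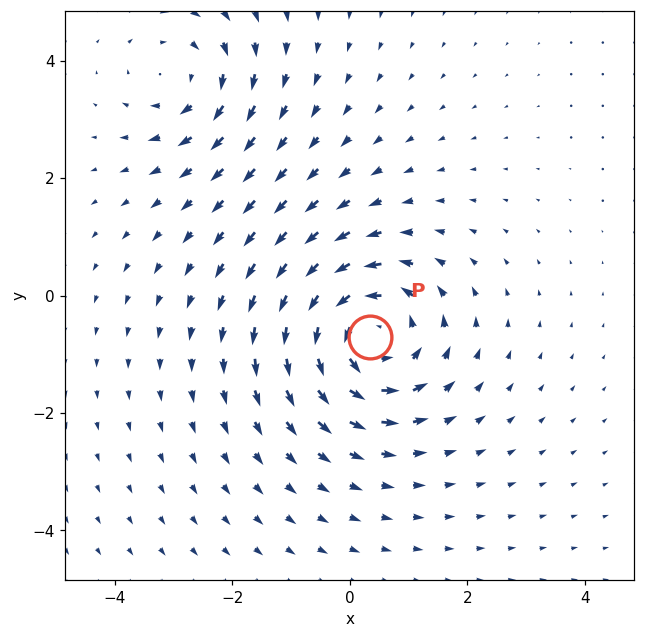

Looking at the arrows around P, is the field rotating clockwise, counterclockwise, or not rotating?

Near P at (0.4, -0.7) the arrows circulate counterclockwise. The curl (z-component) there is about +4; positive curl means counterclockwise rotation.

counterclockwise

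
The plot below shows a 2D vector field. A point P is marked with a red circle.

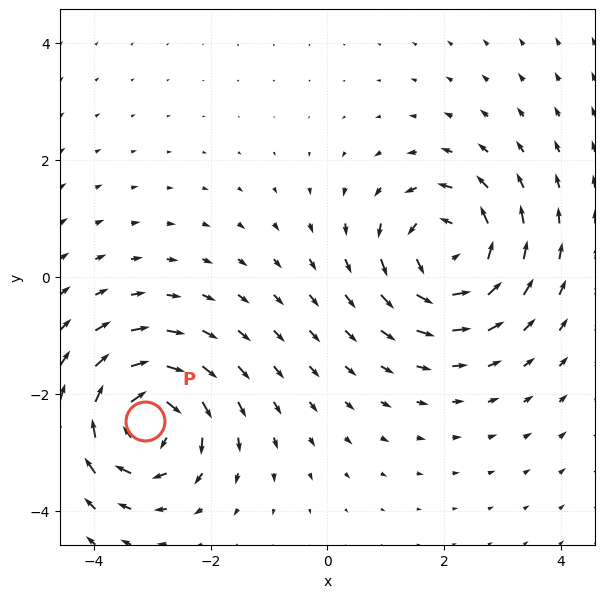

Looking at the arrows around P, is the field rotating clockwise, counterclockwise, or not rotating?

Near P at (-3.1, -2.5) the arrows circulate clockwise. The curl (z-component) there is about -6; negative curl means clockwise rotation.

clockwise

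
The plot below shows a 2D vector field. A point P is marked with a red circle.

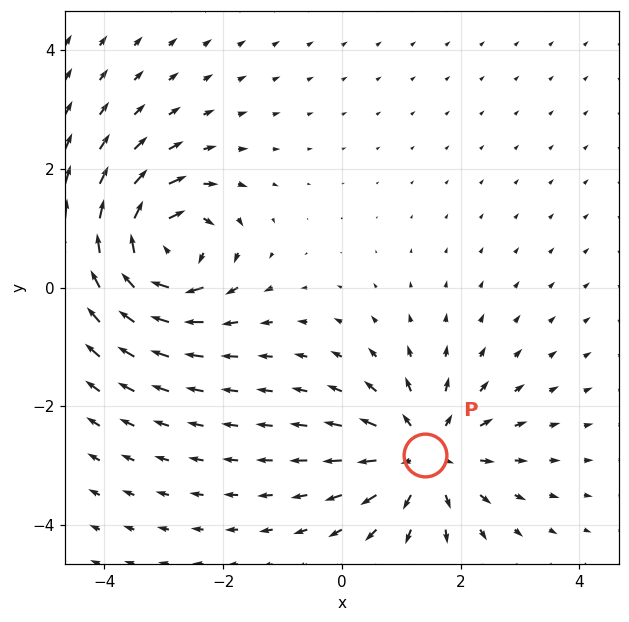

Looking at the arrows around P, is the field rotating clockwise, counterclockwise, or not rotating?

not rotating

Near P at (1.4, -2.8) the arrows show no circulation. The curl there is ≈0.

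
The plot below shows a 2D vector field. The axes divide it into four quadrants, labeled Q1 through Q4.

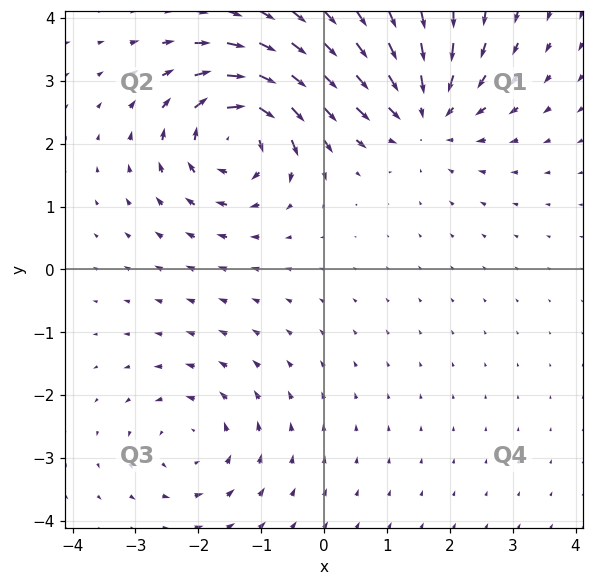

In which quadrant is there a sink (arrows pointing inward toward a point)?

The sink sits at approximately (1.6, 2.5), which lies in quadrant Q1. The divergence there is about -4, negative as expected for a sink.

Q1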